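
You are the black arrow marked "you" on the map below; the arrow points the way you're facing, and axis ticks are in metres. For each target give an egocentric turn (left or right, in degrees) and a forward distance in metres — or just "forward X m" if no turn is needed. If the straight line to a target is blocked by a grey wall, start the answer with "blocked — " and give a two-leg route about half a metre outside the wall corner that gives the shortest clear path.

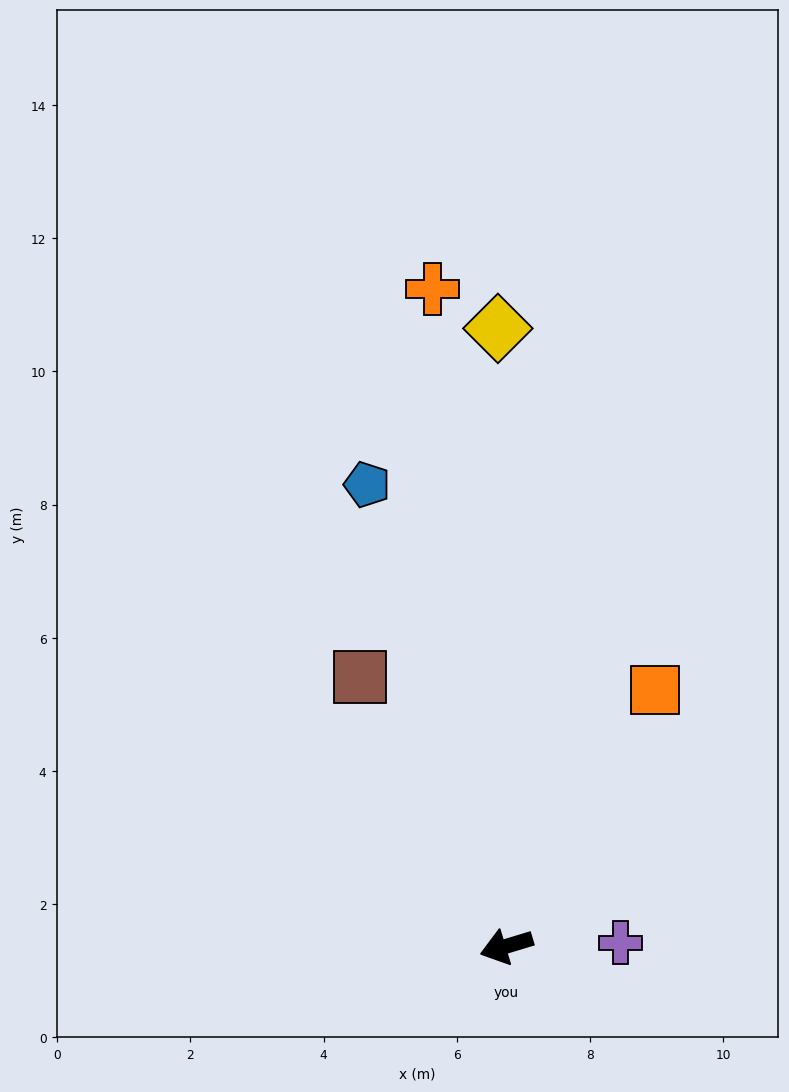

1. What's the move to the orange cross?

turn right 100°, forward 9.9 m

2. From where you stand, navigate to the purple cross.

turn left 165°, forward 1.7 m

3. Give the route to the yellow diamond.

turn right 106°, forward 9.3 m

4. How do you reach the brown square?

turn right 78°, forward 4.6 m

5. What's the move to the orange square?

turn right 137°, forward 4.4 m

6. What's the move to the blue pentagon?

turn right 90°, forward 7.2 m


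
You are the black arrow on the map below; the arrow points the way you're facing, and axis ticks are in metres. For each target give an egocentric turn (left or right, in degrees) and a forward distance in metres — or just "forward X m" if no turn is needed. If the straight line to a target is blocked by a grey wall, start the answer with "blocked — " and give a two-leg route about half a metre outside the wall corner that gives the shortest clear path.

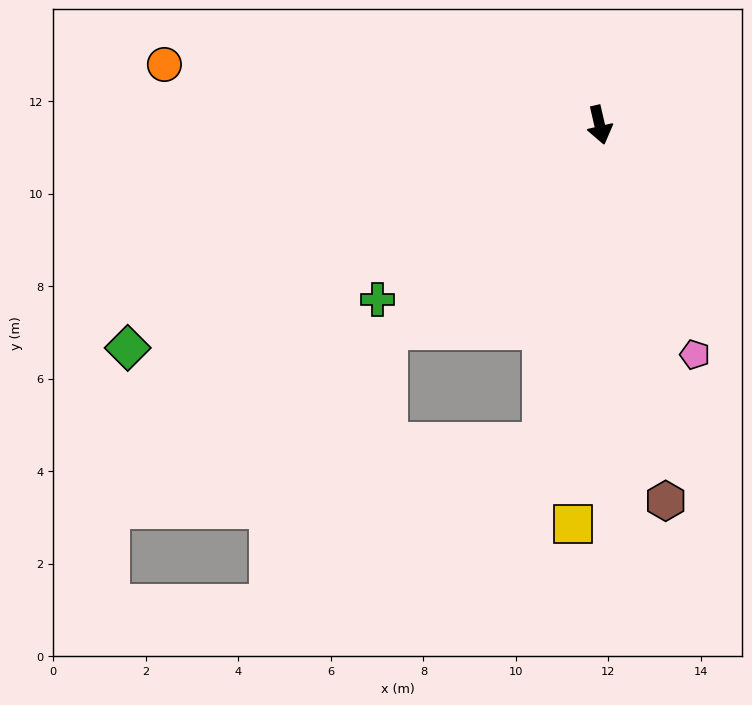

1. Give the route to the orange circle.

turn right 111°, forward 9.5 m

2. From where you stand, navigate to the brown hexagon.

turn right 3°, forward 8.3 m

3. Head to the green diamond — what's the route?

turn right 78°, forward 11.3 m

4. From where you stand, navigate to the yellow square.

turn right 17°, forward 8.7 m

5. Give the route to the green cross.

turn right 65°, forward 6.1 m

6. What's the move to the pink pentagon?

turn left 10°, forward 5.4 m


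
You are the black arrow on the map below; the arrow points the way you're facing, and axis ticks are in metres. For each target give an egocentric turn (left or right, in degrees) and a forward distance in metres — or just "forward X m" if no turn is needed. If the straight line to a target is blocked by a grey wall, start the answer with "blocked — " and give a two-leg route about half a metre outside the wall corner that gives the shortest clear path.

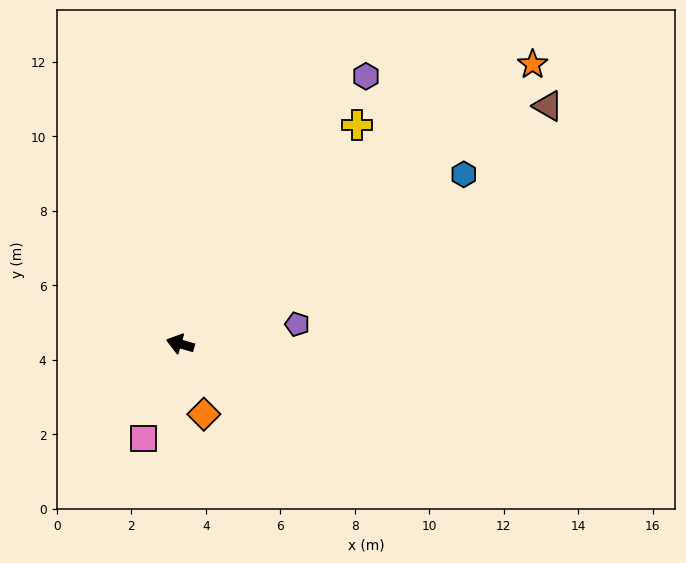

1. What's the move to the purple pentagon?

turn right 154°, forward 3.2 m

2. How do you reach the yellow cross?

turn right 113°, forward 7.6 m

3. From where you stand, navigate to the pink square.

turn left 85°, forward 2.7 m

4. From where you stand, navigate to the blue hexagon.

turn right 133°, forward 8.9 m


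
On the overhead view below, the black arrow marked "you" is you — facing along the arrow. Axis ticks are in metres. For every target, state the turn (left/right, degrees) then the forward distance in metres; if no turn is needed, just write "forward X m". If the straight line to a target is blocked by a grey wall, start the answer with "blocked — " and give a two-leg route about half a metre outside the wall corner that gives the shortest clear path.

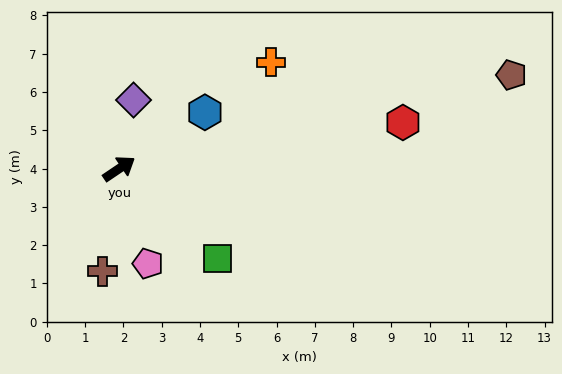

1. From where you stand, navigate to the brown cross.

turn right 133°, forward 2.7 m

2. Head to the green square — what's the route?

turn right 76°, forward 3.5 m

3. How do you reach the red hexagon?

turn right 25°, forward 7.5 m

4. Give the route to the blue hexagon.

forward 2.7 m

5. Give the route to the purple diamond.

turn left 44°, forward 1.8 m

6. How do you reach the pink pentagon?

turn right 107°, forward 2.6 m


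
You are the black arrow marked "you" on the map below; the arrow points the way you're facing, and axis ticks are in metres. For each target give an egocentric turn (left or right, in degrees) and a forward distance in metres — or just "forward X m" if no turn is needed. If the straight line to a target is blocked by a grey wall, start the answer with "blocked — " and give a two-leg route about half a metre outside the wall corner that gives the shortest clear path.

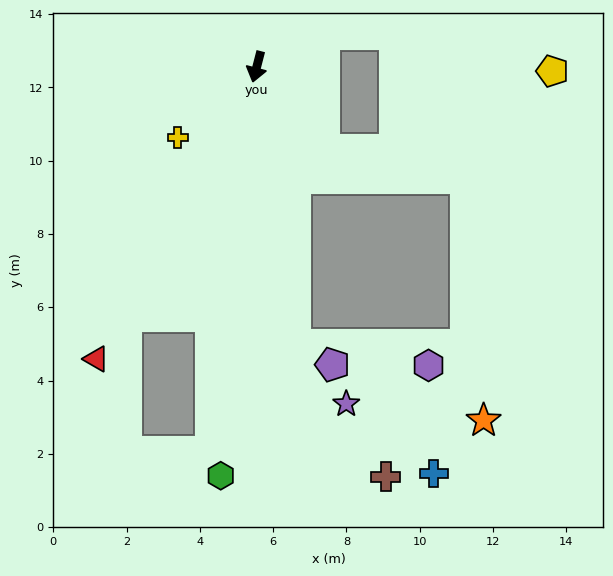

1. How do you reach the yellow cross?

turn right 34°, forward 2.9 m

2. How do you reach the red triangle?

turn right 14°, forward 9.1 m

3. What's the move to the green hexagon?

turn left 9°, forward 11.2 m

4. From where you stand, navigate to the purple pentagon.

blocked — turn left 22°, forward 7.6 m, then turn left 54°, forward 1.2 m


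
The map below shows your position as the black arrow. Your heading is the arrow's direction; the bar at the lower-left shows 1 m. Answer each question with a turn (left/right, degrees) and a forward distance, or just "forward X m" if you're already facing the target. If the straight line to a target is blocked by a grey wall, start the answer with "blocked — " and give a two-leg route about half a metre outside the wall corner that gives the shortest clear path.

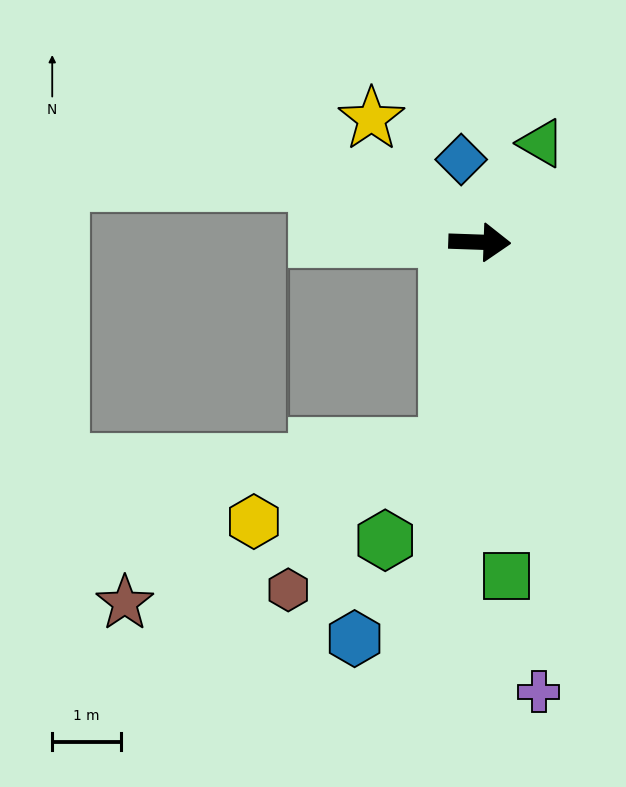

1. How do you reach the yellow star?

turn left 133°, forward 2.4 m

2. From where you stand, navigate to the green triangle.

turn left 60°, forward 1.7 m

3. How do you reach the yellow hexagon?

blocked — turn right 97°, forward 3.0 m, then turn right 60°, forward 3.0 m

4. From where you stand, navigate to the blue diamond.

turn left 105°, forward 1.2 m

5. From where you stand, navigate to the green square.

turn right 83°, forward 4.9 m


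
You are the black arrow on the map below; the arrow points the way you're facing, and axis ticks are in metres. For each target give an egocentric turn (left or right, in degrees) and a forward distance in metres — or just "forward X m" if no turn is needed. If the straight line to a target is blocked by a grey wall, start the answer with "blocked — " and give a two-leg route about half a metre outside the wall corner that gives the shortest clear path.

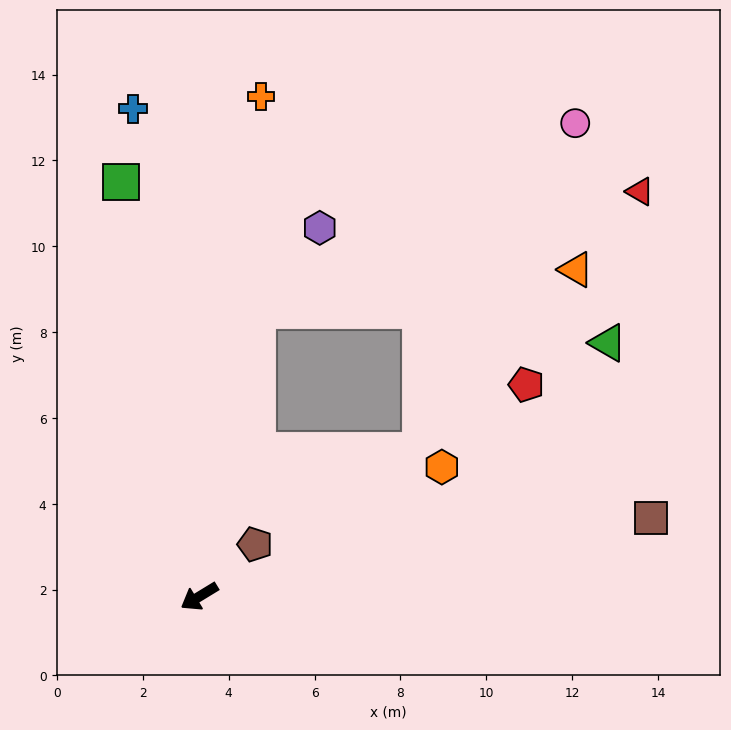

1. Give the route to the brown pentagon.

turn right 168°, forward 1.8 m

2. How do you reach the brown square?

turn left 158°, forward 10.7 m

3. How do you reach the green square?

turn right 111°, forward 9.8 m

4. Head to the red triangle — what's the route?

blocked — turn right 133°, forward 6.8 m, then turn right 61°, forward 9.3 m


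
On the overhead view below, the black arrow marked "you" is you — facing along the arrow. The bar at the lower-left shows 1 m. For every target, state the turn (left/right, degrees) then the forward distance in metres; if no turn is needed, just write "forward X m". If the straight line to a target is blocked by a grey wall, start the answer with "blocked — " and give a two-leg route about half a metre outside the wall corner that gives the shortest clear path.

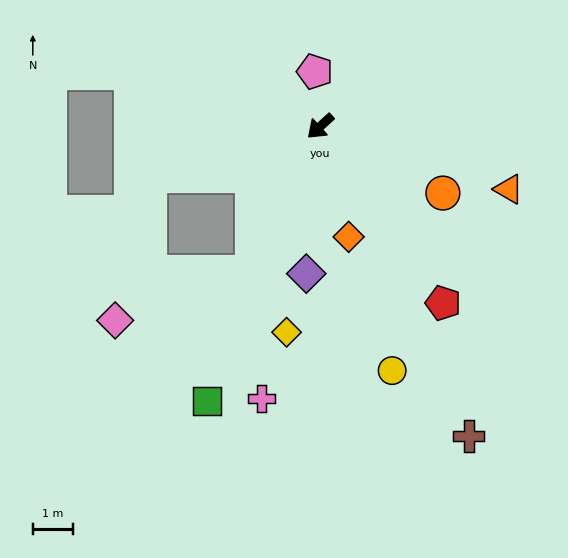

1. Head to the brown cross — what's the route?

turn left 73°, forward 8.6 m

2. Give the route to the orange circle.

turn left 109°, forward 3.5 m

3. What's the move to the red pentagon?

turn left 82°, forward 5.4 m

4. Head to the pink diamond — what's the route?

blocked — turn left 22°, forward 4.0 m, then turn right 45°, forward 3.6 m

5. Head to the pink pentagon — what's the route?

turn right 127°, forward 1.4 m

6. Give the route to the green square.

turn left 25°, forward 7.5 m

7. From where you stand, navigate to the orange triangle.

turn left 119°, forward 5.0 m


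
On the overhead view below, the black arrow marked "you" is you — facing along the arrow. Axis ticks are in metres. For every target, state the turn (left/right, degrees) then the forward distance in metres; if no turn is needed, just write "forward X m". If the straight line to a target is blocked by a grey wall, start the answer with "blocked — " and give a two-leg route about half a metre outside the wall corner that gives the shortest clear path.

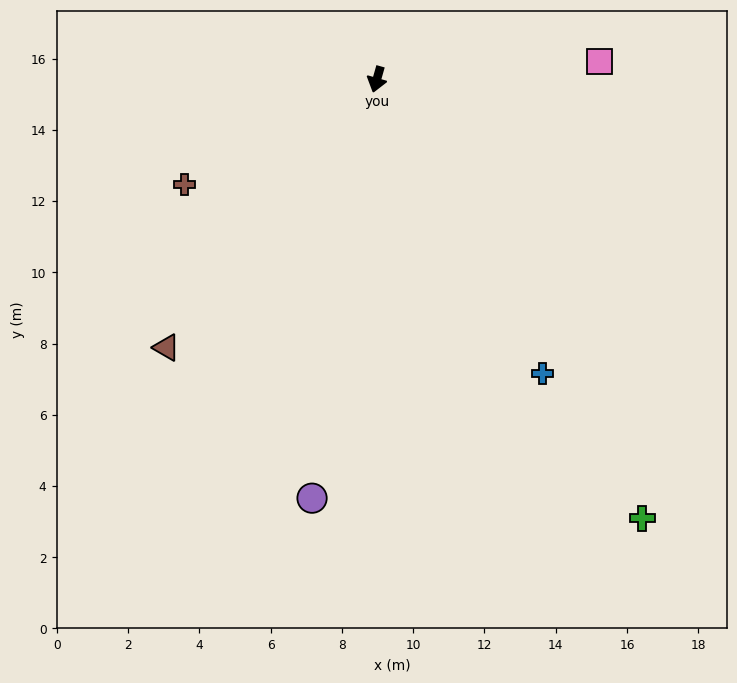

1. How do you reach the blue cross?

turn left 45°, forward 9.5 m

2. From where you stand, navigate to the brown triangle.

turn right 22°, forward 9.6 m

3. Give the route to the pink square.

turn left 111°, forward 6.3 m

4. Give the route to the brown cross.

turn right 45°, forward 6.2 m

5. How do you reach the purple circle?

turn left 7°, forward 11.9 m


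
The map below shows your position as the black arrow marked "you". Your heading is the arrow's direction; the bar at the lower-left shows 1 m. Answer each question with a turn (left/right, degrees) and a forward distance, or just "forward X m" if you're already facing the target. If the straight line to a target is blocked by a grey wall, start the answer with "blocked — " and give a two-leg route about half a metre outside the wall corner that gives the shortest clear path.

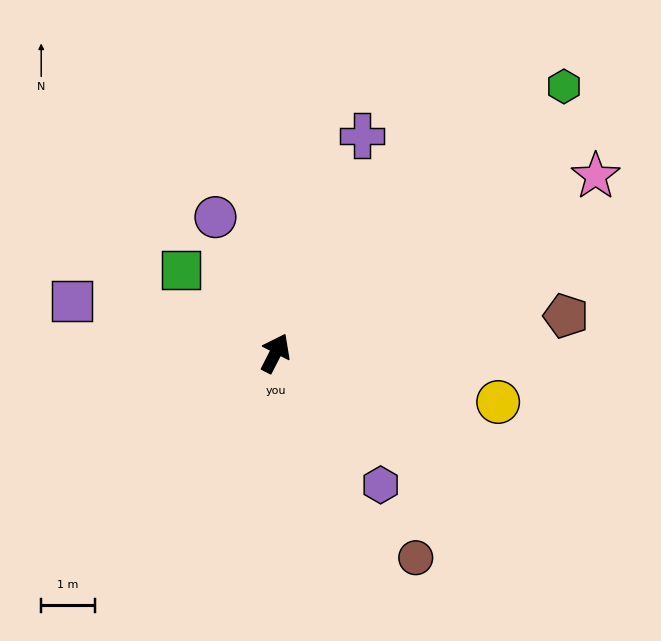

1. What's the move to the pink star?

turn right 34°, forward 6.8 m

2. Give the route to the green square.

turn left 76°, forward 2.3 m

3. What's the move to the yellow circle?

turn right 75°, forward 4.2 m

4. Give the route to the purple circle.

turn left 51°, forward 2.8 m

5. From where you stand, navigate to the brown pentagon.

turn right 56°, forward 5.4 m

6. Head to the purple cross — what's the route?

turn left 5°, forward 4.3 m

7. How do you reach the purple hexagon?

turn right 114°, forward 3.1 m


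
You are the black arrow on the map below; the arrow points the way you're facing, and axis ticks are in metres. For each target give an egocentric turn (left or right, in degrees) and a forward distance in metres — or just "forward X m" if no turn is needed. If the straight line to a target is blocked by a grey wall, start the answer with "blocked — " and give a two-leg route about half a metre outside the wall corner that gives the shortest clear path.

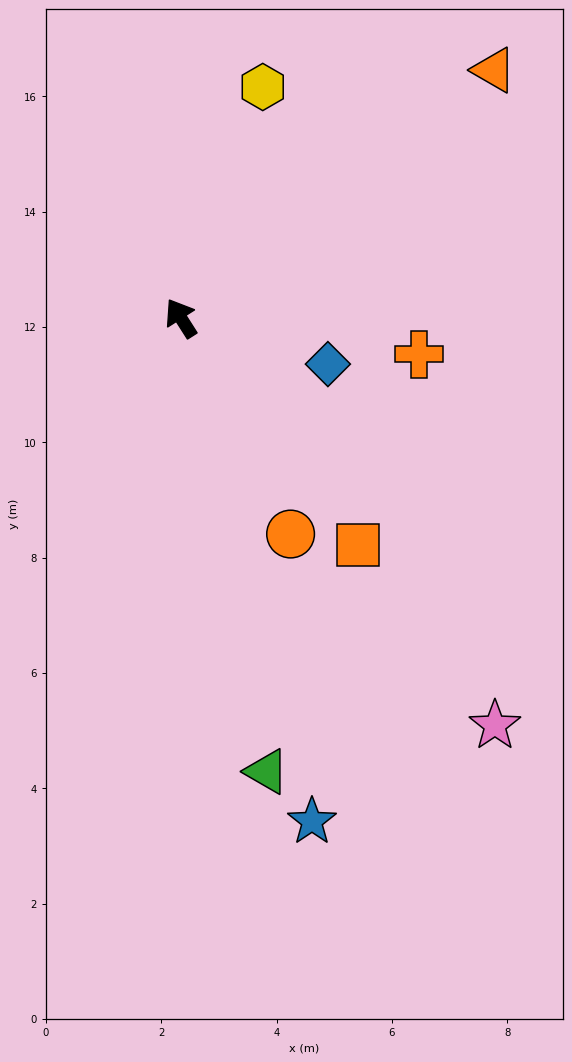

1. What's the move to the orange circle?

turn left 174°, forward 4.2 m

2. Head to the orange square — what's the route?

turn right 175°, forward 5.0 m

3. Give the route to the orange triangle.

turn right 84°, forward 6.9 m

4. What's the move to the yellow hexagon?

turn right 52°, forward 4.3 m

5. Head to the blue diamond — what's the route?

turn right 140°, forward 2.7 m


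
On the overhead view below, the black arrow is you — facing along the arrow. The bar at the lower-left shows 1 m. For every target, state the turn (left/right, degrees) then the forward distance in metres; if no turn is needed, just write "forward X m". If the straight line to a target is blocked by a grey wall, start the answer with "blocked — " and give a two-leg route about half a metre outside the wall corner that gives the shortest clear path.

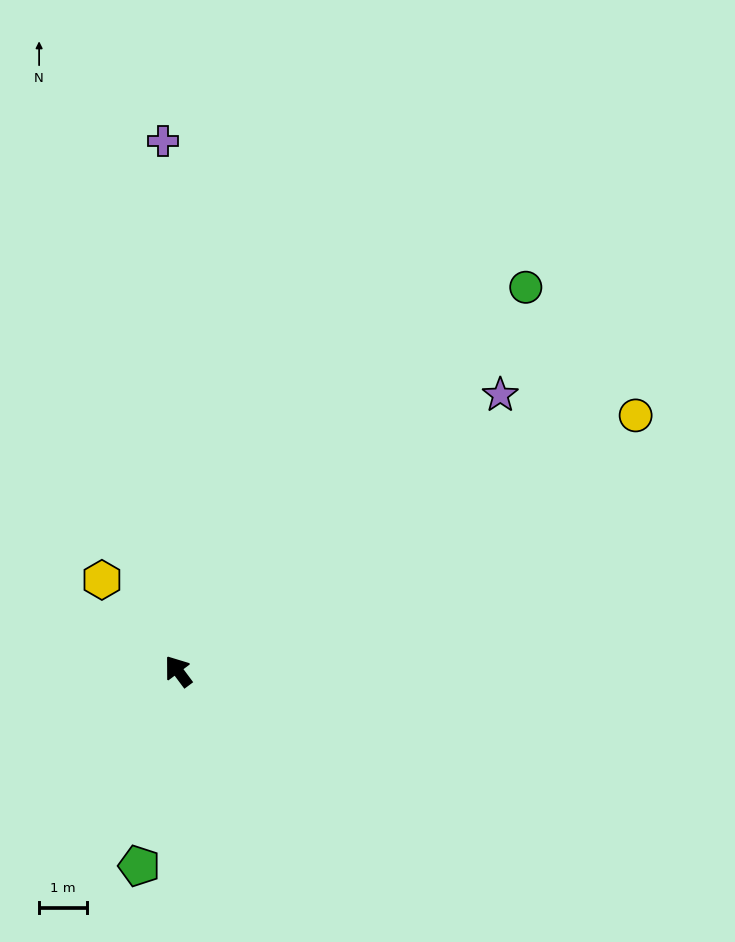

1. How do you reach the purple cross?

turn right 35°, forward 11.1 m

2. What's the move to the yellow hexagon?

turn left 3°, forward 2.5 m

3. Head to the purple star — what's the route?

turn right 86°, forward 8.9 m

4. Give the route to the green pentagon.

turn left 132°, forward 4.2 m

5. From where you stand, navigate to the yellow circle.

turn right 97°, forward 11.0 m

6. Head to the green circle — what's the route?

turn right 79°, forward 10.9 m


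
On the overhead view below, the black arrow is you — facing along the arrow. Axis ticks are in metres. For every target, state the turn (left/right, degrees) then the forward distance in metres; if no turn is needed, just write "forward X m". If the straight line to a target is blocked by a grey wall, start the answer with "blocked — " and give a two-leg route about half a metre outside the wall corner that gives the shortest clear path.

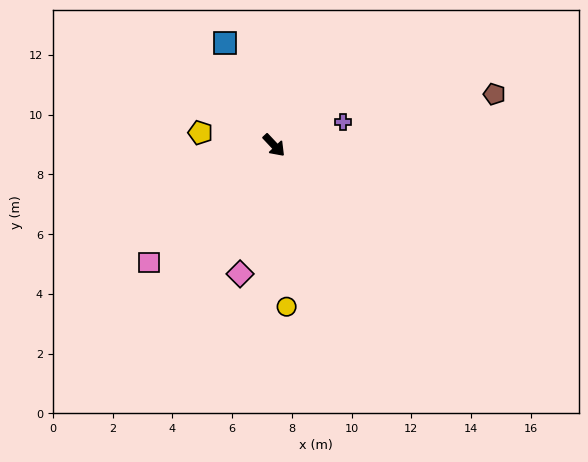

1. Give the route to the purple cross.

turn left 65°, forward 2.4 m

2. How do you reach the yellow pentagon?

turn right 143°, forward 2.5 m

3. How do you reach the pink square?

turn right 90°, forward 5.7 m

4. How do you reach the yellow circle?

turn right 39°, forward 5.4 m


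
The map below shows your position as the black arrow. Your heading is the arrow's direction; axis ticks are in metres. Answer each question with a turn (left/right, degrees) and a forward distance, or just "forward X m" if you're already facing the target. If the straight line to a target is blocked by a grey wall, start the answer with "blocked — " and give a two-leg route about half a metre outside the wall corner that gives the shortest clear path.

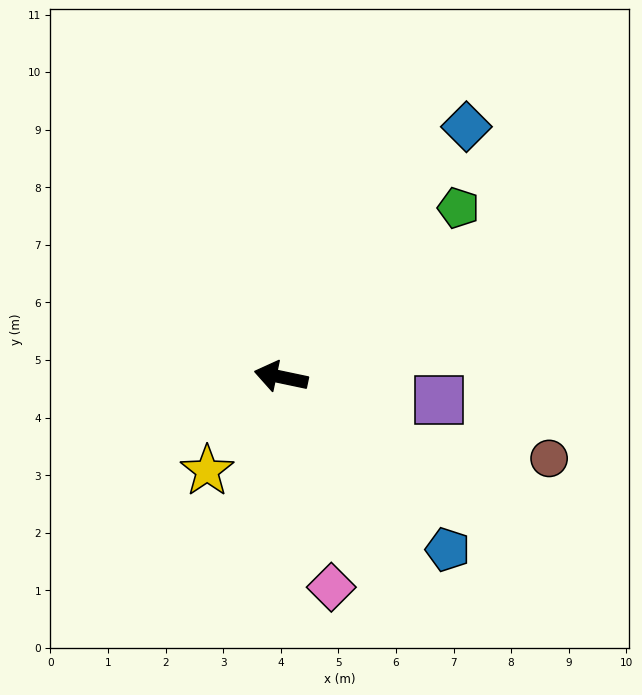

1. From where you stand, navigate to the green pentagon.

turn right 124°, forward 4.3 m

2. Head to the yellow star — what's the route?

turn left 64°, forward 2.1 m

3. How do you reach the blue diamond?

turn right 115°, forward 5.4 m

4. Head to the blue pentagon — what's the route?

turn left 146°, forward 4.2 m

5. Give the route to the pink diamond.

turn left 115°, forward 3.8 m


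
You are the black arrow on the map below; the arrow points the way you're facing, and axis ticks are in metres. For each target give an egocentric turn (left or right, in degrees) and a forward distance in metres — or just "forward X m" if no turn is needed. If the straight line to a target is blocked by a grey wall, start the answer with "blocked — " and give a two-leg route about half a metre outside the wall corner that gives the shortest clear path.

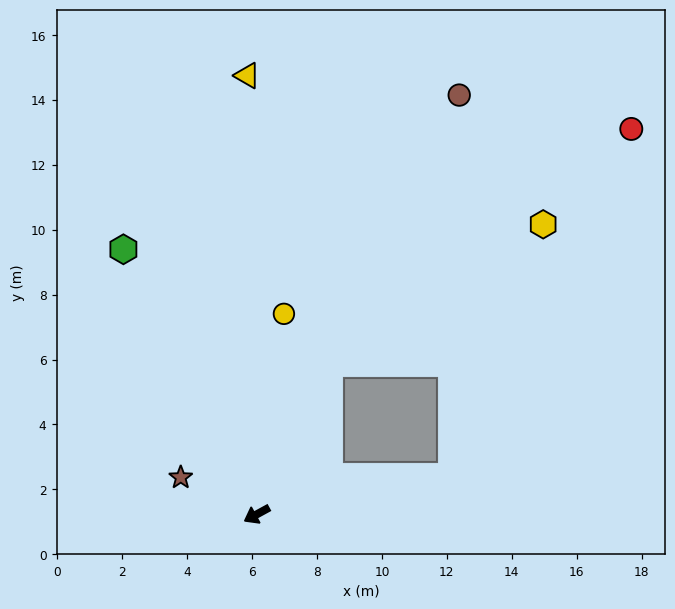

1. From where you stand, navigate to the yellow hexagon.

blocked — turn right 144°, forward 5.2 m, then turn right 32°, forward 7.9 m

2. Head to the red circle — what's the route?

blocked — turn right 144°, forward 5.2 m, then turn right 27°, forward 11.8 m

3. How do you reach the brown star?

turn right 54°, forward 2.6 m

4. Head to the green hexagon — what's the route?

turn right 92°, forward 9.1 m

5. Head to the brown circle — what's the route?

turn right 144°, forward 14.3 m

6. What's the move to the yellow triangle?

turn right 117°, forward 13.5 m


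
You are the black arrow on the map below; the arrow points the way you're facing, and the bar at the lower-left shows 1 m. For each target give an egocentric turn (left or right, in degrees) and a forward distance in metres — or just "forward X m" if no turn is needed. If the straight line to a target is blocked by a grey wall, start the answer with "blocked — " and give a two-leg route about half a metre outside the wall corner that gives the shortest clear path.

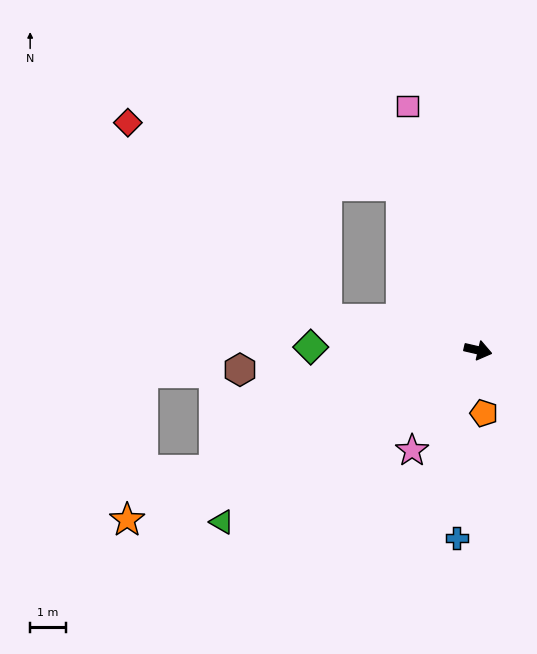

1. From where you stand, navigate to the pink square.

turn left 119°, forward 7.2 m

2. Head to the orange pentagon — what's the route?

turn right 72°, forward 1.8 m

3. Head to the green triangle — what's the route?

turn right 133°, forward 8.7 m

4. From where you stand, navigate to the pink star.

turn right 110°, forward 3.4 m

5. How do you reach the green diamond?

turn right 168°, forward 4.7 m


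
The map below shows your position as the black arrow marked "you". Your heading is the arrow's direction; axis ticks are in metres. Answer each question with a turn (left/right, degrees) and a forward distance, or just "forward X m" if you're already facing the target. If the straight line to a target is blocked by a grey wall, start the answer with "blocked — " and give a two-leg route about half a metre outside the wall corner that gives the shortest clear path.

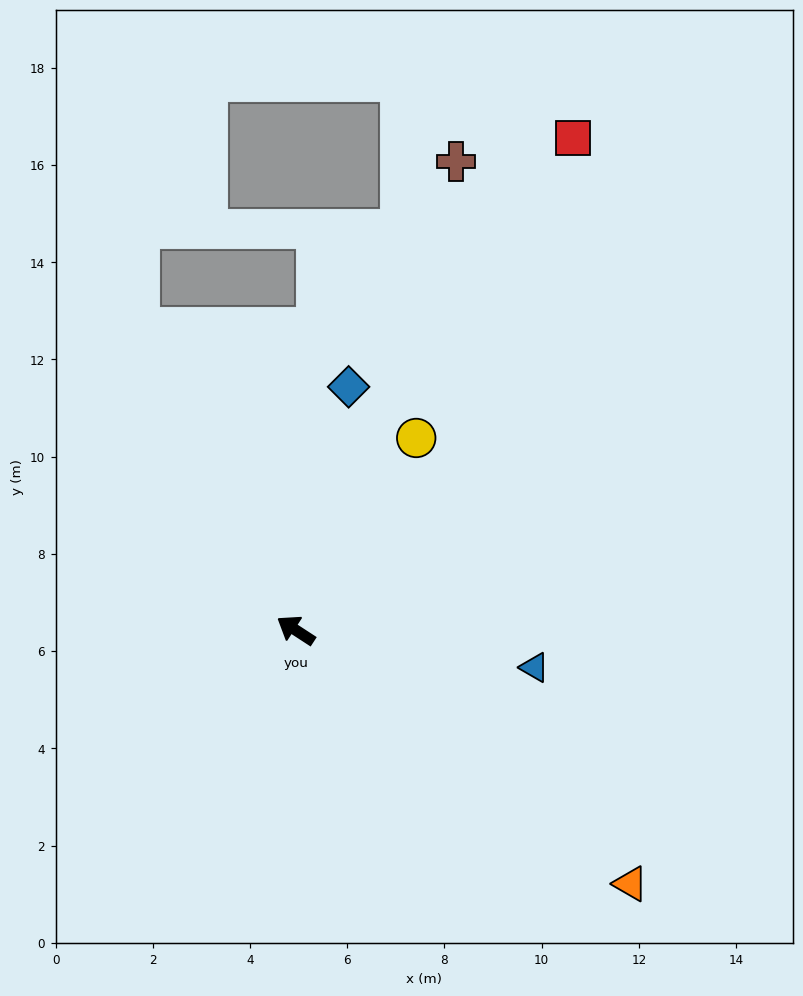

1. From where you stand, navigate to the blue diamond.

turn right 69°, forward 5.1 m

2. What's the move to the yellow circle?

turn right 89°, forward 4.7 m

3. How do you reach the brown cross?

turn right 76°, forward 10.2 m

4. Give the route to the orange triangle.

turn left 176°, forward 8.6 m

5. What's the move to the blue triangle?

turn right 156°, forward 5.0 m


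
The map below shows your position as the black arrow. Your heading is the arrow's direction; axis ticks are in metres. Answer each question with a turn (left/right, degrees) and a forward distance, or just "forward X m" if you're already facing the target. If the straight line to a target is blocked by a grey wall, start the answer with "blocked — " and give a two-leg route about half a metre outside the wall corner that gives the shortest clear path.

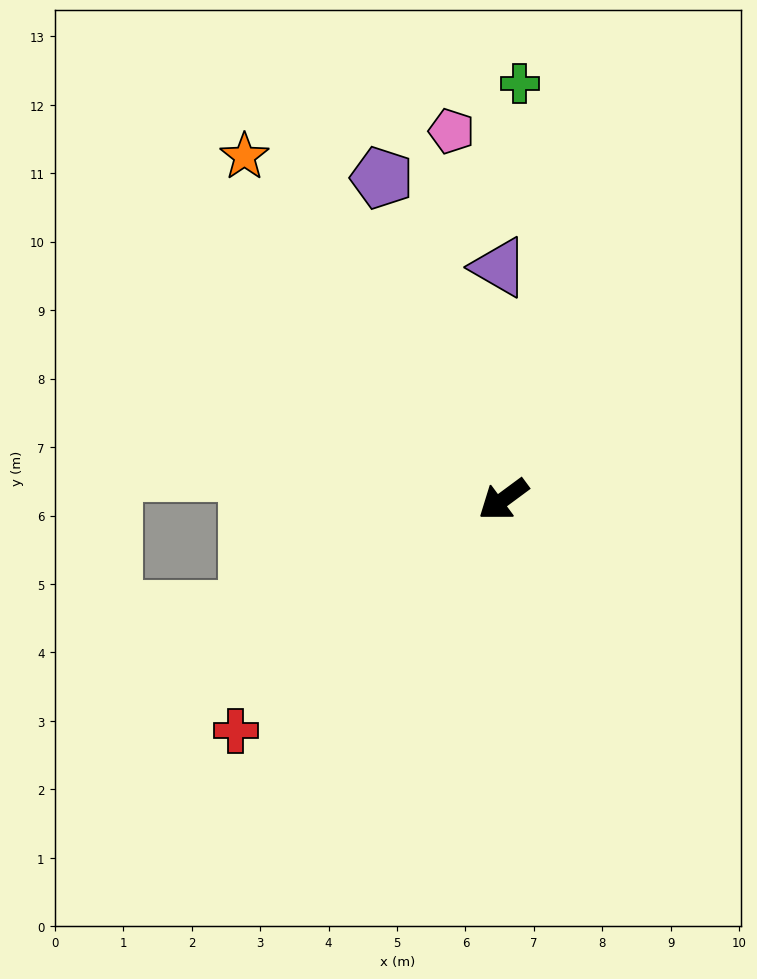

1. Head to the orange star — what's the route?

turn right 89°, forward 6.3 m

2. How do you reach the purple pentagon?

turn right 106°, forward 5.0 m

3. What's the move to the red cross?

turn left 4°, forward 5.2 m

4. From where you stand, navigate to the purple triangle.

turn right 125°, forward 3.4 m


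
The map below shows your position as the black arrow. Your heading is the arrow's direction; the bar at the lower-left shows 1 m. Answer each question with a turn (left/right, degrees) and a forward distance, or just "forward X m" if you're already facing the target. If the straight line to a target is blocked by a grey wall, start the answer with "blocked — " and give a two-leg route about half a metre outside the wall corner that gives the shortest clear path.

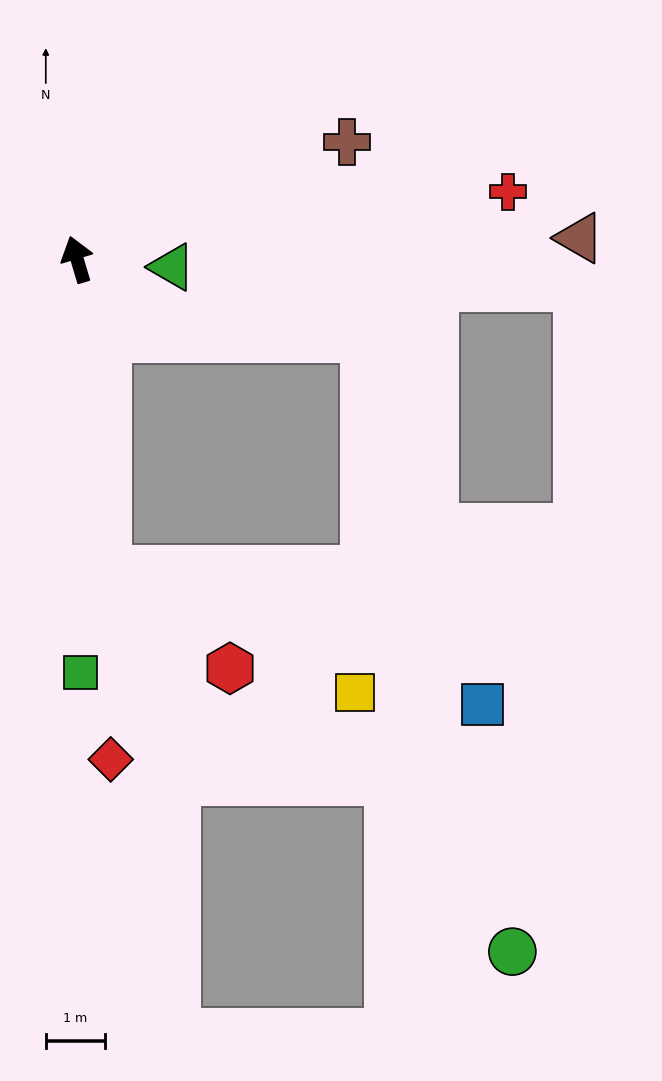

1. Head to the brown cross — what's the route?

turn right 83°, forward 5.0 m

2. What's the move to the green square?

turn left 164°, forward 6.9 m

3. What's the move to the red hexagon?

blocked — turn left 169°, forward 5.3 m, then turn left 46°, forward 2.7 m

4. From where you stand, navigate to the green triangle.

turn right 111°, forward 1.6 m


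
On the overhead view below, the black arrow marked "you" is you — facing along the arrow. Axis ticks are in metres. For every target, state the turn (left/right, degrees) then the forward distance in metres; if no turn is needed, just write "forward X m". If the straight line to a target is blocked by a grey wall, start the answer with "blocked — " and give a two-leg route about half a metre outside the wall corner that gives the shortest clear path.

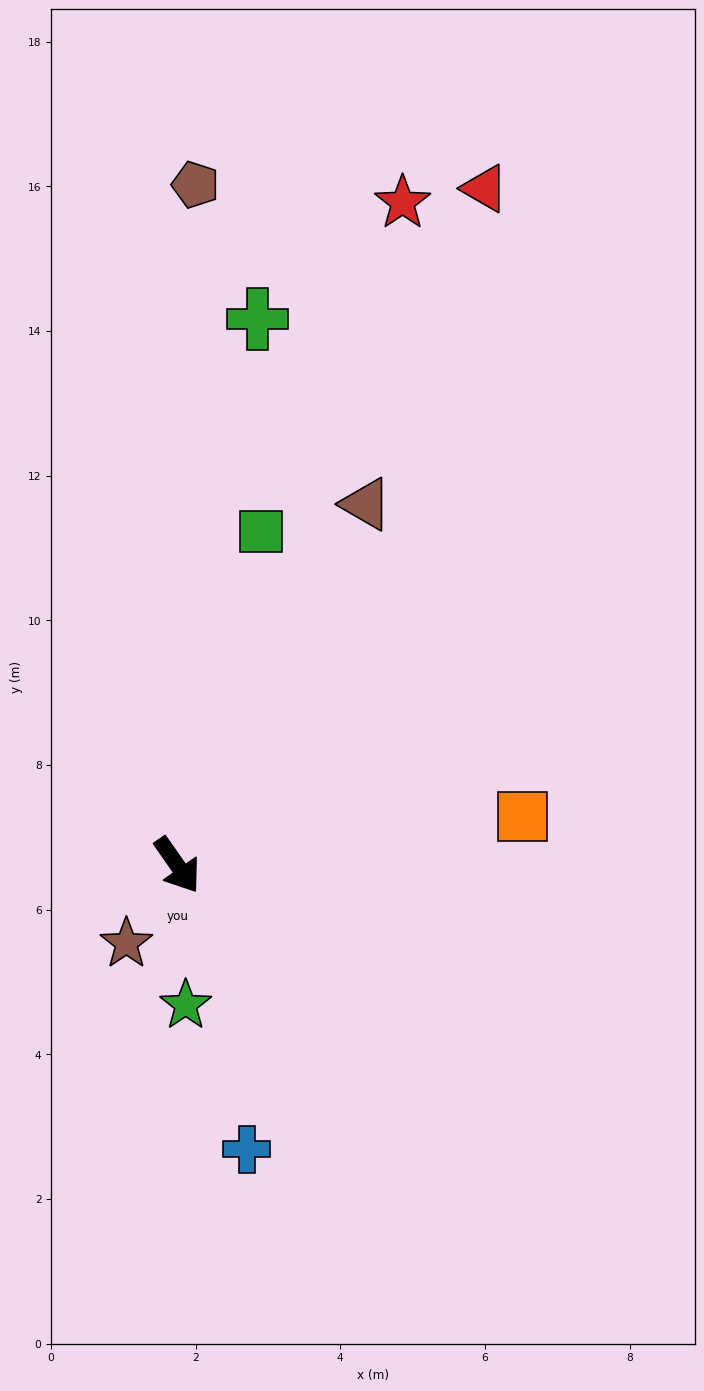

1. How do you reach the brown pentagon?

turn left 144°, forward 9.4 m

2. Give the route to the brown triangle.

turn left 117°, forward 5.6 m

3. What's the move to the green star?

turn right 32°, forward 1.9 m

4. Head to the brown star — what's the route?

turn right 68°, forward 1.3 m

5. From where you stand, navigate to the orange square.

turn left 63°, forward 4.8 m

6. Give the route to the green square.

turn left 131°, forward 4.8 m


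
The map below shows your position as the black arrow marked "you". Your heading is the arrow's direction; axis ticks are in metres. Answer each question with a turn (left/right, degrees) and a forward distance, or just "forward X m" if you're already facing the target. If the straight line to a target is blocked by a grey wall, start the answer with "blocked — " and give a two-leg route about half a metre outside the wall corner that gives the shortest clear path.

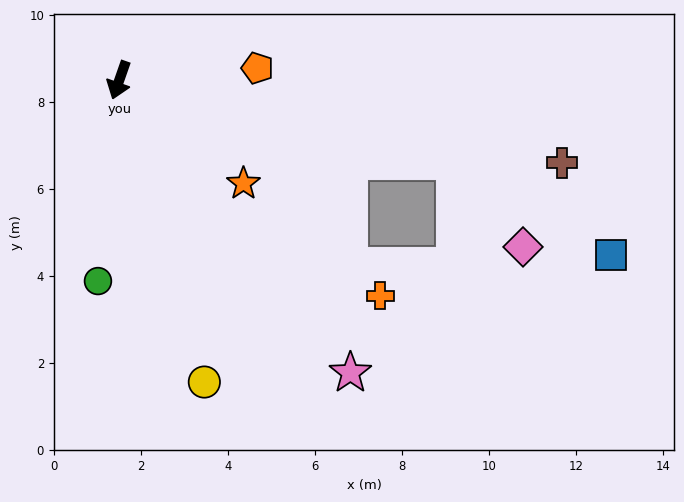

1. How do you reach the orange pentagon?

turn left 114°, forward 3.2 m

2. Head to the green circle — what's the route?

turn left 13°, forward 4.6 m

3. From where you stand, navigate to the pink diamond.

blocked — turn left 96°, forward 7.9 m, then turn right 38°, forward 2.5 m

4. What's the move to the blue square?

blocked — turn left 96°, forward 7.9 m, then turn right 18°, forward 4.2 m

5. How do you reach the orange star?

turn left 70°, forward 3.7 m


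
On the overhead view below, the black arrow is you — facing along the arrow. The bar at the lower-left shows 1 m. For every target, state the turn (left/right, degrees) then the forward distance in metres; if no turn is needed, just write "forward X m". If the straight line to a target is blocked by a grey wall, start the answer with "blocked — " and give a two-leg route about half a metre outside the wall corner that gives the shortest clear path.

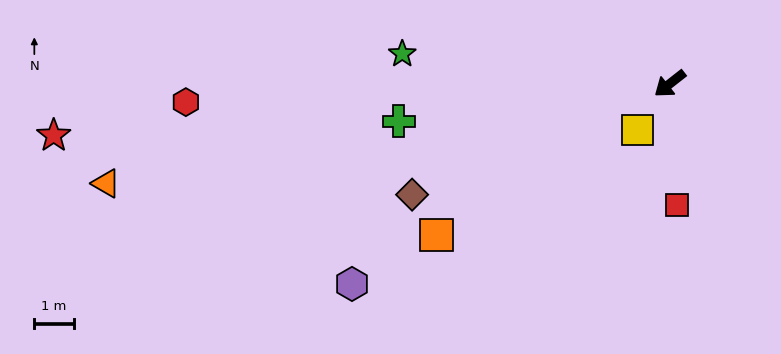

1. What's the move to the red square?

turn left 55°, forward 3.1 m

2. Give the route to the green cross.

turn right 30°, forward 6.9 m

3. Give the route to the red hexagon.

turn right 36°, forward 12.2 m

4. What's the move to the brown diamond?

turn right 15°, forward 7.1 m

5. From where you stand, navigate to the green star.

turn right 44°, forward 6.8 m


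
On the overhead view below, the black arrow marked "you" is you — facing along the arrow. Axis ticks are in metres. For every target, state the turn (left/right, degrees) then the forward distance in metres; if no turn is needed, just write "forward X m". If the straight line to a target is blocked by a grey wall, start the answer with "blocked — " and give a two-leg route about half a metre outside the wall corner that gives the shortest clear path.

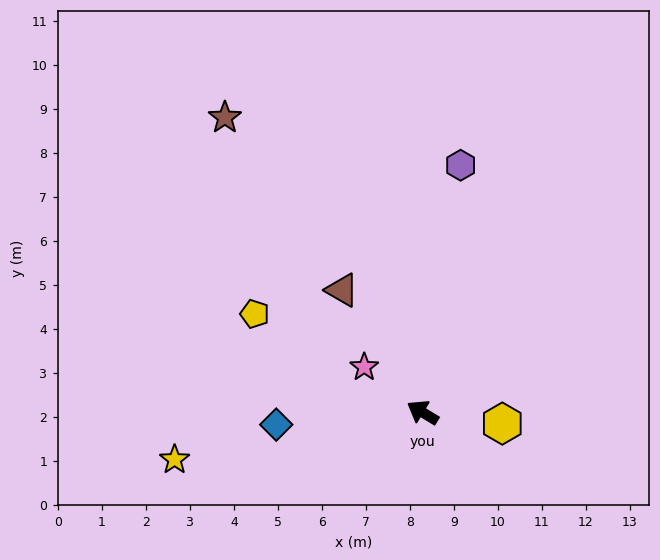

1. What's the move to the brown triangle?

turn right 25°, forward 3.3 m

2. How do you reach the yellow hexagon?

turn right 157°, forward 1.8 m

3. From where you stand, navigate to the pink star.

turn right 7°, forward 1.7 m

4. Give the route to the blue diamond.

turn left 36°, forward 3.3 m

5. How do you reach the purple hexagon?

turn right 68°, forward 5.7 m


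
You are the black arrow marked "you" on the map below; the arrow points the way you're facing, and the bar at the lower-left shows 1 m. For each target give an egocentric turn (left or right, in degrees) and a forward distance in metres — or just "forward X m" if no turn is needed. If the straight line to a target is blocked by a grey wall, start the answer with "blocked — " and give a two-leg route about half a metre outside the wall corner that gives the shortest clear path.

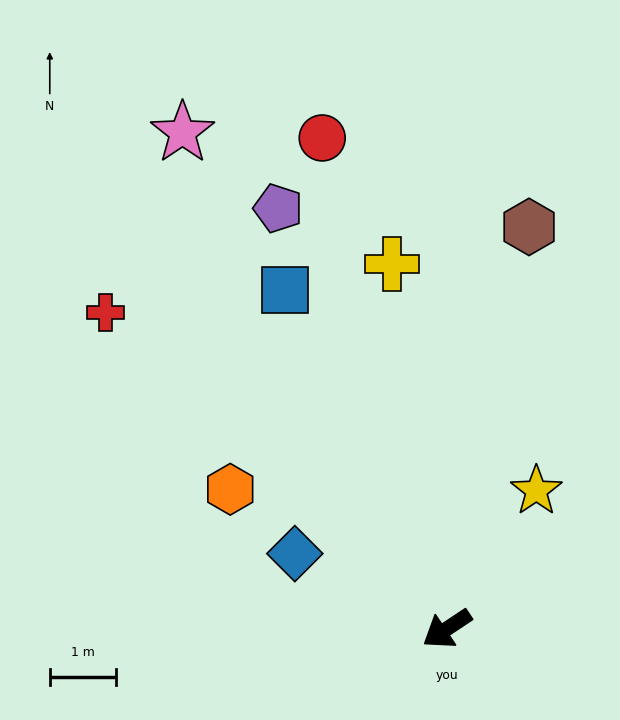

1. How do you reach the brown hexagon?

turn right 135°, forward 6.2 m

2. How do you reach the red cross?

turn right 77°, forward 7.0 m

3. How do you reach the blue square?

turn right 98°, forward 5.6 m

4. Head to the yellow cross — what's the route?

turn right 115°, forward 5.5 m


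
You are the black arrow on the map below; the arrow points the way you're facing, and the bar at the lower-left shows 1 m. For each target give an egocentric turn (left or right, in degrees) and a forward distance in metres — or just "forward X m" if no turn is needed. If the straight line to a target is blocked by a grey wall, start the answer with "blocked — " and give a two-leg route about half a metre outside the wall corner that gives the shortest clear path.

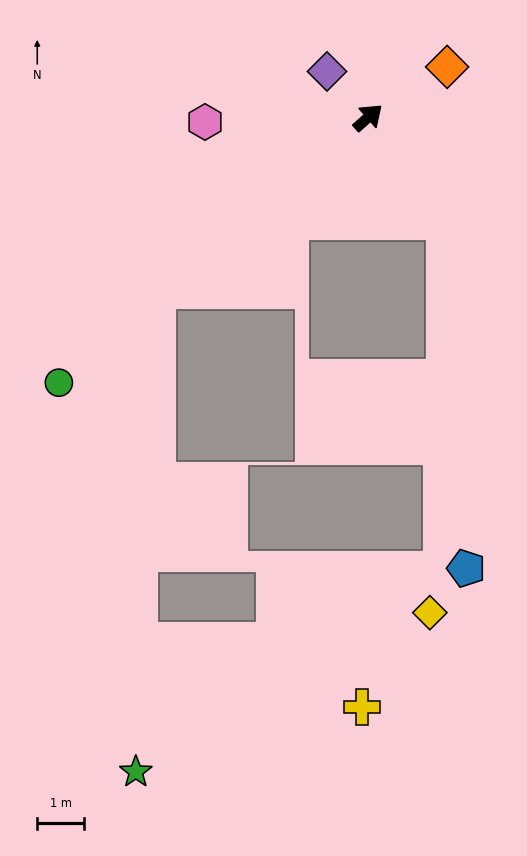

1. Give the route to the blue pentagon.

blocked — turn right 94°, forward 2.8 m, then turn right 34°, forward 7.5 m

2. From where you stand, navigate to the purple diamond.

turn left 90°, forward 1.3 m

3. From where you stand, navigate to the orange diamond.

turn right 9°, forward 2.0 m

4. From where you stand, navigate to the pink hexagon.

turn left 140°, forward 3.5 m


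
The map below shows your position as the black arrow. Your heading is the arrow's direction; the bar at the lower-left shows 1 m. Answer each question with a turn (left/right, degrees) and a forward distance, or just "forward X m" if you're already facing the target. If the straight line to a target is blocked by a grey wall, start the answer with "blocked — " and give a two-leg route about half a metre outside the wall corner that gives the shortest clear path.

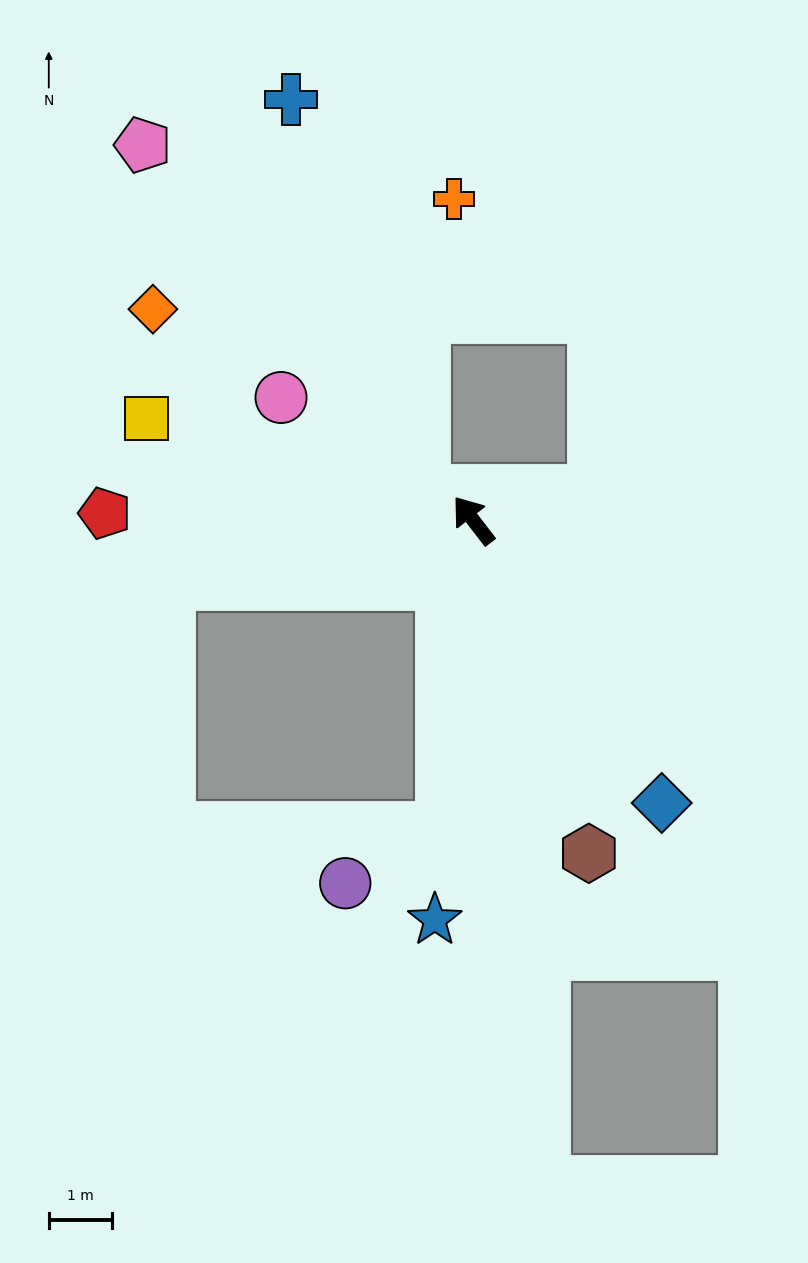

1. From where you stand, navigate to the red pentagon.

turn left 51°, forward 5.9 m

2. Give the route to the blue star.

turn left 137°, forward 6.4 m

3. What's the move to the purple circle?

blocked — turn left 137°, forward 4.9 m, then turn right 55°, forward 1.8 m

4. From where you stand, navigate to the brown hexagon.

turn left 162°, forward 5.6 m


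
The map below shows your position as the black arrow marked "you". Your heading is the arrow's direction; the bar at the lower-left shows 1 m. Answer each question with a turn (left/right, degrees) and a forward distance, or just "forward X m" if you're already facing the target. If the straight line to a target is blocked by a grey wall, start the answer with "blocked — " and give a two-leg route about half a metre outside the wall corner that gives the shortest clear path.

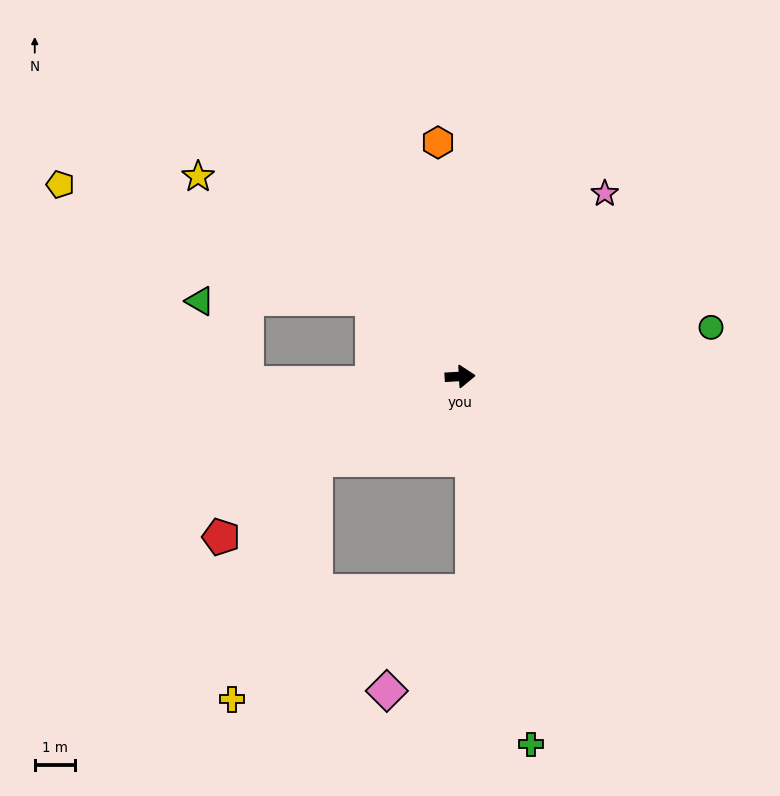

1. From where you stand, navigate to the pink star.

turn left 48°, forward 5.8 m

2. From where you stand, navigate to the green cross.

turn right 82°, forward 9.4 m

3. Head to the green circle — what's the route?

turn left 8°, forward 6.4 m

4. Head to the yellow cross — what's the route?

blocked — turn right 153°, forward 4.2 m, then turn left 40°, forward 6.3 m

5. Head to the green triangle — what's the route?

blocked — turn left 136°, forward 2.9 m, then turn left 41°, forward 4.3 m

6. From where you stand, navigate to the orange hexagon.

turn left 92°, forward 5.9 m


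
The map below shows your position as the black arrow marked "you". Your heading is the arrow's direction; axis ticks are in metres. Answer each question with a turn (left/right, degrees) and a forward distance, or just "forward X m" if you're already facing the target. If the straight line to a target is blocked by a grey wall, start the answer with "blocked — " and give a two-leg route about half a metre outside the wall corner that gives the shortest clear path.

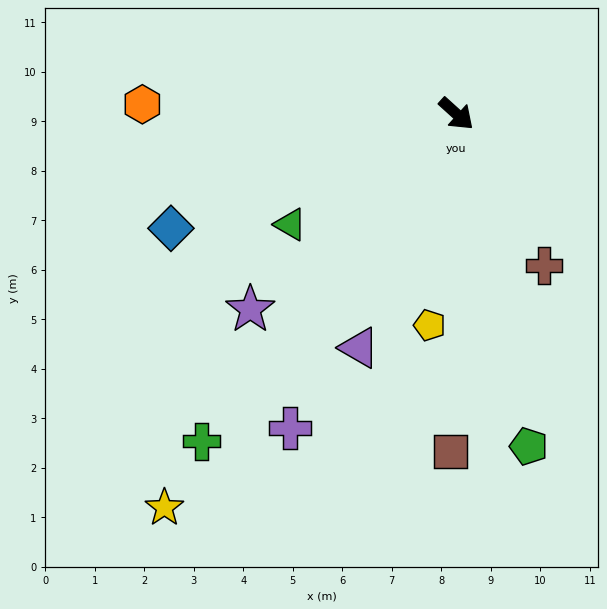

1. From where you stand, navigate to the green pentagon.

turn right 36°, forward 6.9 m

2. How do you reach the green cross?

turn right 86°, forward 8.4 m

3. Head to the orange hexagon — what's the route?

turn right 140°, forward 6.3 m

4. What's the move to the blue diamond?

turn right 116°, forward 6.2 m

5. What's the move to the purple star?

turn right 94°, forward 5.7 m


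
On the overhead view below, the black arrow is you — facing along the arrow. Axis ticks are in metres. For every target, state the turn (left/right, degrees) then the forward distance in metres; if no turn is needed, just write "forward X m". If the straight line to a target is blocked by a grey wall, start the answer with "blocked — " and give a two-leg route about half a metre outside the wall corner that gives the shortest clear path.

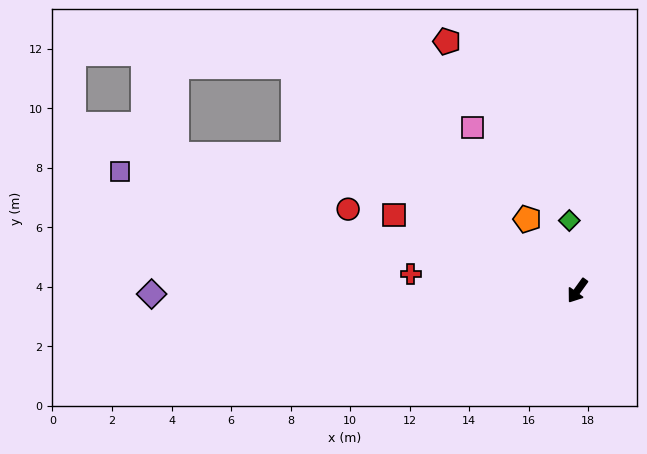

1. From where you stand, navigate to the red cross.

turn right 60°, forward 5.6 m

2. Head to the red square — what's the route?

turn right 77°, forward 6.7 m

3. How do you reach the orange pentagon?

turn right 109°, forward 2.9 m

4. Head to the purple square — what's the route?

turn right 69°, forward 15.9 m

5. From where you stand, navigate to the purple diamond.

turn right 54°, forward 14.3 m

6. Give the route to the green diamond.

turn right 138°, forward 2.4 m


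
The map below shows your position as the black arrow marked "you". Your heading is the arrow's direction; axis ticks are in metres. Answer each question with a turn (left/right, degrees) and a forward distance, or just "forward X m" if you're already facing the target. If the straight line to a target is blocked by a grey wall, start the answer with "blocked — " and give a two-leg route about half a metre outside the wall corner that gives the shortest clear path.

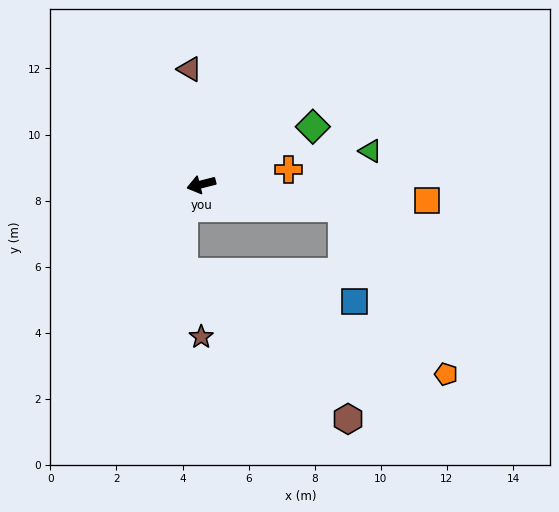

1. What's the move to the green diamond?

turn right 167°, forward 3.8 m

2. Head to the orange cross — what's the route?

turn left 176°, forward 2.7 m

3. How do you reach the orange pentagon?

blocked — turn left 156°, forward 4.3 m, then turn right 48°, forward 5.9 m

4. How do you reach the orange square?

turn left 162°, forward 6.8 m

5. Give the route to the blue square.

blocked — turn left 156°, forward 4.3 m, then turn right 73°, forward 2.8 m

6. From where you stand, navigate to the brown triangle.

turn right 99°, forward 3.5 m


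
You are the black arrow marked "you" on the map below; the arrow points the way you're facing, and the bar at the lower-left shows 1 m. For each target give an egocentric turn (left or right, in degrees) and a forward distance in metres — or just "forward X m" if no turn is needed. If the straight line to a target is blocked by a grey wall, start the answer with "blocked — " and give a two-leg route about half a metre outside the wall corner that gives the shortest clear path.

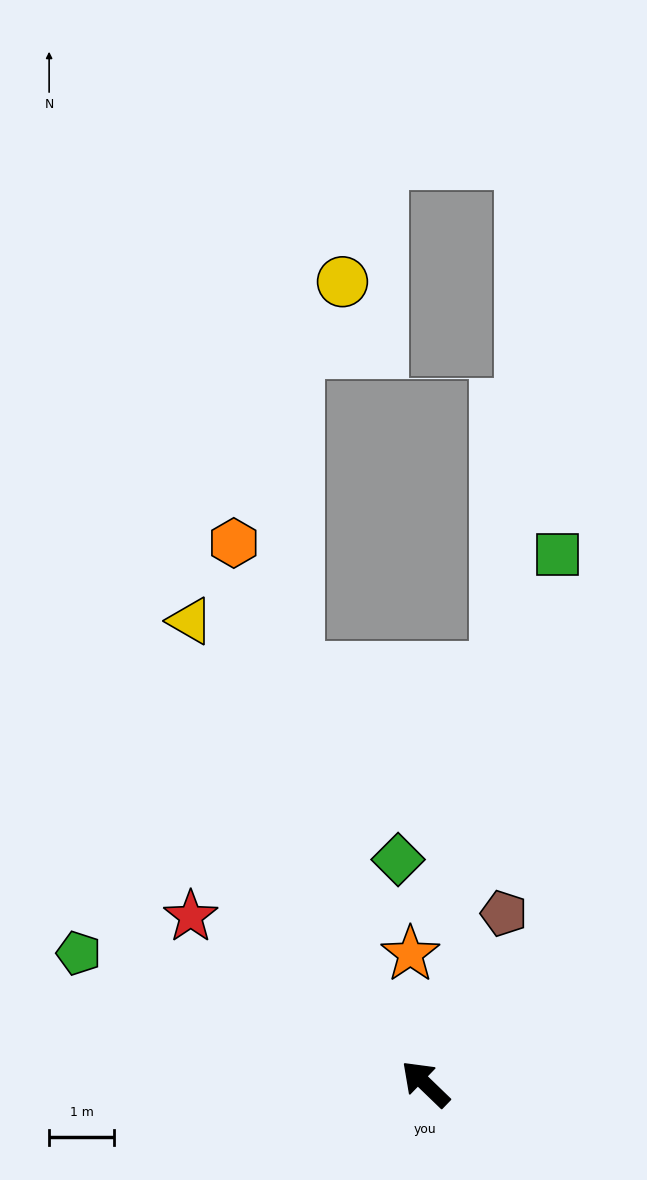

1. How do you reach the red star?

turn left 8°, forward 4.4 m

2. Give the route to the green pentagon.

turn left 23°, forward 5.7 m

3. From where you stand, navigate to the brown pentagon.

turn right 71°, forward 2.9 m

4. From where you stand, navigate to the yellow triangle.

turn right 19°, forward 8.0 m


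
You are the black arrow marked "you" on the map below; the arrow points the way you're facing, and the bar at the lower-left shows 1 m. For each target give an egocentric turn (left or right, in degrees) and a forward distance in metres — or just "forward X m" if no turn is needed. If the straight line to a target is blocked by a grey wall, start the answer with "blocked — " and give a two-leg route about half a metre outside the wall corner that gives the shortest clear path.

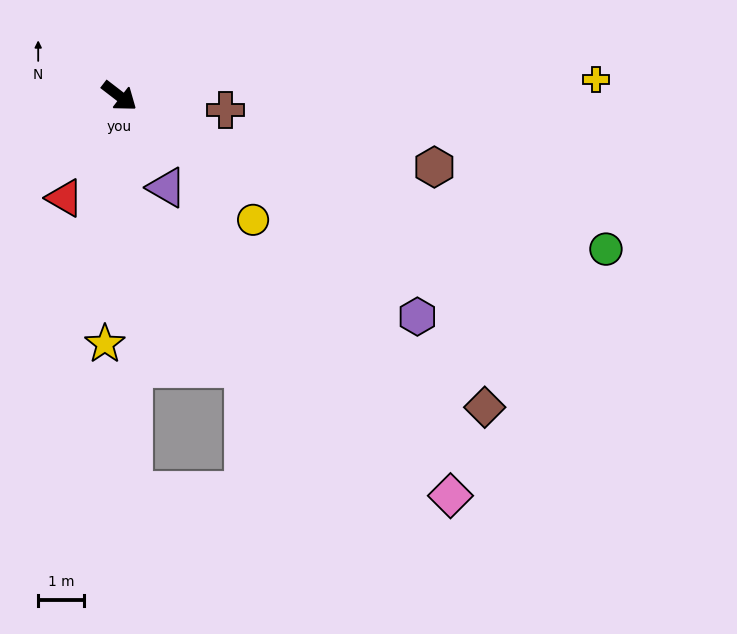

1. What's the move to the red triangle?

turn right 81°, forward 2.6 m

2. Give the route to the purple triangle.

turn right 25°, forward 2.3 m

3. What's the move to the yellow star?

turn right 56°, forward 5.5 m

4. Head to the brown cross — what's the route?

turn left 30°, forward 2.4 m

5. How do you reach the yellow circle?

turn right 5°, forward 4.0 m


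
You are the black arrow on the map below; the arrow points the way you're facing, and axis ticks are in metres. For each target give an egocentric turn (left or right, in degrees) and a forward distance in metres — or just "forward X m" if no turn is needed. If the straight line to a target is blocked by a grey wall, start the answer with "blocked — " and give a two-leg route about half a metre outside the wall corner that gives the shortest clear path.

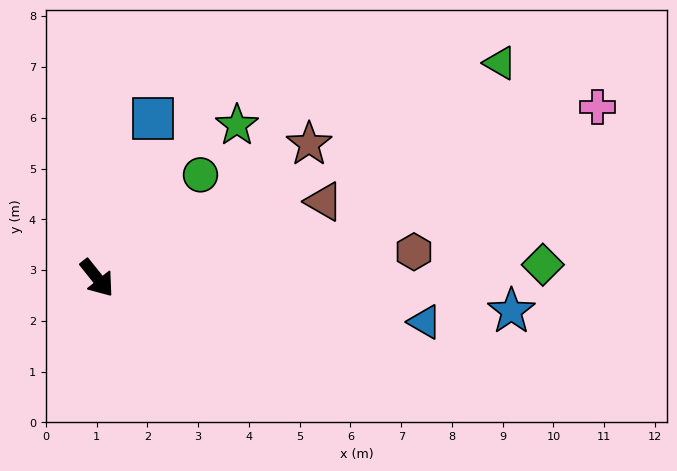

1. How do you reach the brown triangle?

turn left 70°, forward 4.7 m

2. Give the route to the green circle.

turn left 96°, forward 2.9 m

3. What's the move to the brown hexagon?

turn left 56°, forward 6.3 m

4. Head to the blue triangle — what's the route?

turn left 44°, forward 6.5 m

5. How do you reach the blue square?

turn left 122°, forward 3.3 m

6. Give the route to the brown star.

turn left 84°, forward 4.9 m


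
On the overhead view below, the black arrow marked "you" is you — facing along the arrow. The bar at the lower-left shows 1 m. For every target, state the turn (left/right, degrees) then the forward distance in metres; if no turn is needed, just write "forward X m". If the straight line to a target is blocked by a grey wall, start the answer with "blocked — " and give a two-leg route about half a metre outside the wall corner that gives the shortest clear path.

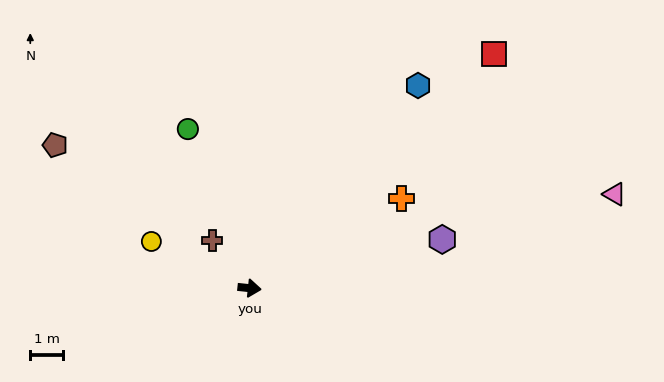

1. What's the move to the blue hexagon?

turn left 56°, forward 8.1 m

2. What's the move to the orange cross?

turn left 37°, forward 5.4 m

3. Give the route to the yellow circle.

turn left 161°, forward 3.3 m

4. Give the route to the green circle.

turn left 117°, forward 5.3 m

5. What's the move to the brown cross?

turn left 134°, forward 1.9 m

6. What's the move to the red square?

turn left 50°, forward 10.4 m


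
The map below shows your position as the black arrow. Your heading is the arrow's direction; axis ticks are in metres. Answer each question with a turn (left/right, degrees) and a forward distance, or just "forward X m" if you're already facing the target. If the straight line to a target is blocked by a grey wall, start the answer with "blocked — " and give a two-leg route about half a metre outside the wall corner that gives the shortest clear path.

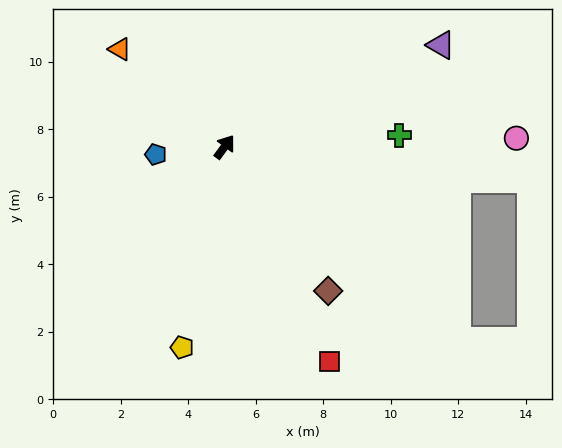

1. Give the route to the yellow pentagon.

turn right 156°, forward 6.1 m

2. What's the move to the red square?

turn right 118°, forward 7.1 m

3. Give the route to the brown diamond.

turn right 108°, forward 5.3 m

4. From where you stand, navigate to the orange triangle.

turn left 83°, forward 4.2 m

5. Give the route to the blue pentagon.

turn left 133°, forward 2.1 m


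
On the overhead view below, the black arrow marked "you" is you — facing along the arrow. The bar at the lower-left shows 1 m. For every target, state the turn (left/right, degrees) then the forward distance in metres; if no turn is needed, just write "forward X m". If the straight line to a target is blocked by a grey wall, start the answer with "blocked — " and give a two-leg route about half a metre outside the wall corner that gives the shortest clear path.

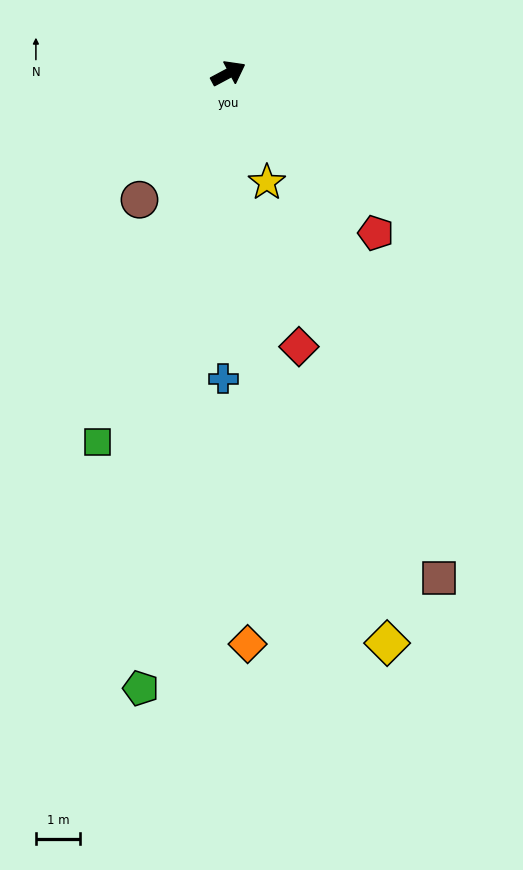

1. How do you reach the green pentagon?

turn right 126°, forward 14.0 m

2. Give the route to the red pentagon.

turn right 75°, forward 4.9 m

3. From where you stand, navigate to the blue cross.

turn right 119°, forward 6.9 m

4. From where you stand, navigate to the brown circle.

turn right 153°, forward 3.5 m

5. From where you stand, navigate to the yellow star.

turn right 99°, forward 2.6 m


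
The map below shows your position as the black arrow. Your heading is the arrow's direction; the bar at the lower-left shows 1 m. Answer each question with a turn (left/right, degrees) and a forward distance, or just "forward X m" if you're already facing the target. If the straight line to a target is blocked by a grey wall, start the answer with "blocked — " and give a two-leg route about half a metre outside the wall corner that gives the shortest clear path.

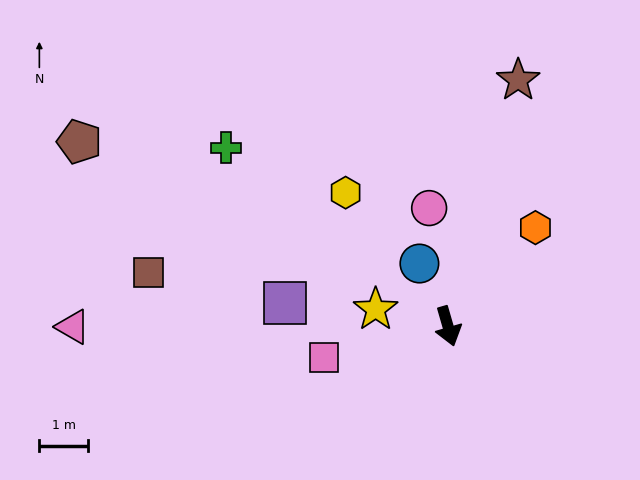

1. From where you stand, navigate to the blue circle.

turn right 172°, forward 1.4 m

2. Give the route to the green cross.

turn right 145°, forward 5.8 m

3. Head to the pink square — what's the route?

turn right 92°, forward 2.6 m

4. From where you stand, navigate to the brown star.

turn left 148°, forward 5.2 m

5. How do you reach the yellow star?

turn right 119°, forward 1.5 m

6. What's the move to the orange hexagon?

turn left 122°, forward 2.7 m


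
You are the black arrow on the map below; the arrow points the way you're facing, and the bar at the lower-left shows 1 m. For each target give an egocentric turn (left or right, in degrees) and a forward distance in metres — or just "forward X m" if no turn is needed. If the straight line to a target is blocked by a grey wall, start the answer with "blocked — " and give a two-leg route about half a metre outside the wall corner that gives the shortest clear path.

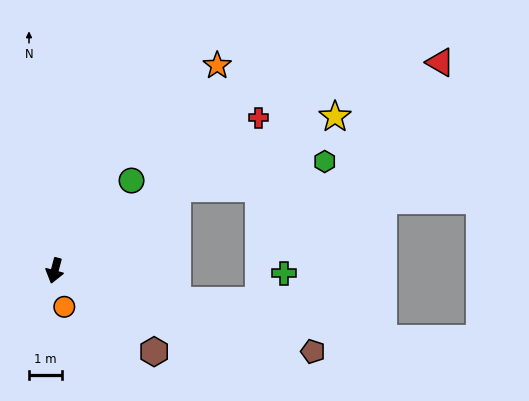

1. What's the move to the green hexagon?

blocked — turn left 139°, forward 4.5 m, then turn right 24°, forward 4.6 m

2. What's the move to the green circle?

turn left 155°, forward 3.6 m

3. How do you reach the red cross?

turn left 142°, forward 7.8 m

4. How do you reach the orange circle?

turn left 30°, forward 1.1 m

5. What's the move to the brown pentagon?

turn left 88°, forward 8.3 m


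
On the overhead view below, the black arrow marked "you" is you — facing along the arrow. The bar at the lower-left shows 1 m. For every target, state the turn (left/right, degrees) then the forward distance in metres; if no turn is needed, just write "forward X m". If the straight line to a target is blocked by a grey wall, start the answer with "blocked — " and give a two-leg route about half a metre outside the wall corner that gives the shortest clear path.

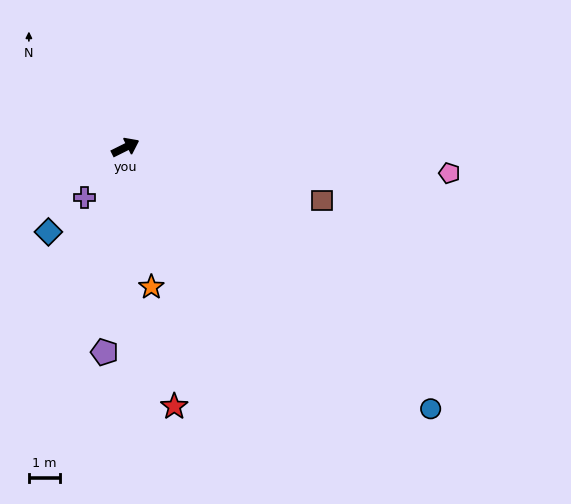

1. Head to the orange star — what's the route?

turn right 106°, forward 4.6 m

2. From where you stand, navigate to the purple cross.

turn right 156°, forward 2.1 m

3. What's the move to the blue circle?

turn right 67°, forward 12.9 m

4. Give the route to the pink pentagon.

turn right 31°, forward 10.4 m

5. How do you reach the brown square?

turn right 42°, forward 6.6 m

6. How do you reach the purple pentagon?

turn right 122°, forward 6.6 m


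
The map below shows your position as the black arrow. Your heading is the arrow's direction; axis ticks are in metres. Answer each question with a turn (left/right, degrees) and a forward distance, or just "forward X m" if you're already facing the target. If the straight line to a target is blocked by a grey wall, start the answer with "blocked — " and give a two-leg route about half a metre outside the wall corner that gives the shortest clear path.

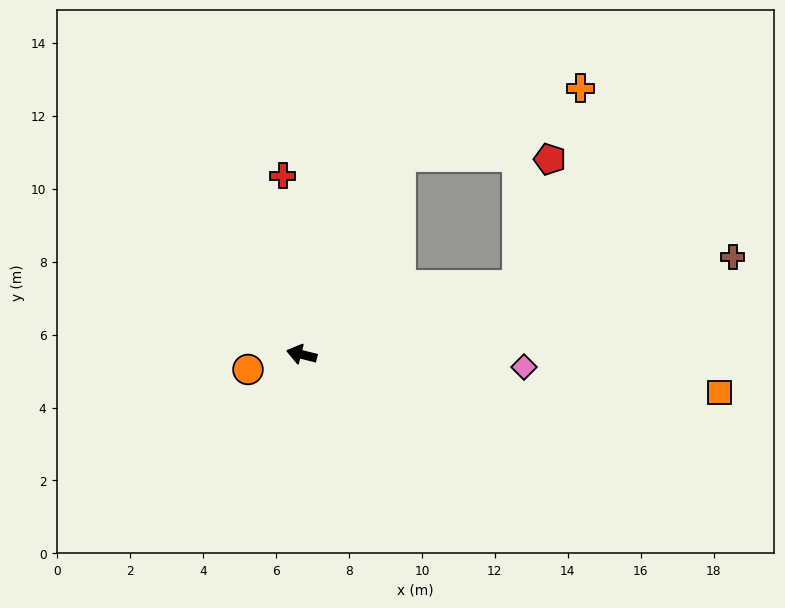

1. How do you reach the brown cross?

turn right 153°, forward 12.1 m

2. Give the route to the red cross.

turn right 70°, forward 4.9 m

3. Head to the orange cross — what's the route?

blocked — turn right 102°, forward 6.1 m, then turn right 43°, forward 5.3 m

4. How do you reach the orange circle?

turn left 30°, forward 1.5 m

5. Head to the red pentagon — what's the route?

blocked — turn right 148°, forward 6.2 m, then turn left 58°, forward 3.6 m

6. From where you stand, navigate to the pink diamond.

turn right 169°, forward 6.1 m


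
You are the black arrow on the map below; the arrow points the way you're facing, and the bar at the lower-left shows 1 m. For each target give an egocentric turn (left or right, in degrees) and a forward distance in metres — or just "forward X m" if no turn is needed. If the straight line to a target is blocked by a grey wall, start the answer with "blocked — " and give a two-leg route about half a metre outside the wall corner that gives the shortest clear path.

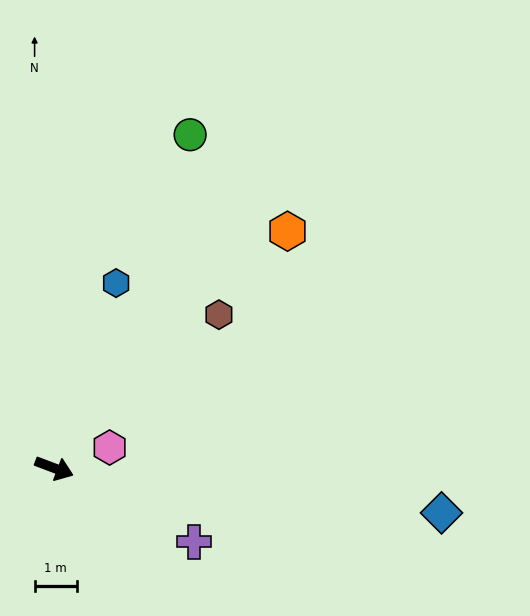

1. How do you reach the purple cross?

turn right 7°, forward 3.8 m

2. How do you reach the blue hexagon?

turn left 92°, forward 4.6 m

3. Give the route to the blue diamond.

turn left 14°, forward 9.3 m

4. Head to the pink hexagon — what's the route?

turn left 41°, forward 1.4 m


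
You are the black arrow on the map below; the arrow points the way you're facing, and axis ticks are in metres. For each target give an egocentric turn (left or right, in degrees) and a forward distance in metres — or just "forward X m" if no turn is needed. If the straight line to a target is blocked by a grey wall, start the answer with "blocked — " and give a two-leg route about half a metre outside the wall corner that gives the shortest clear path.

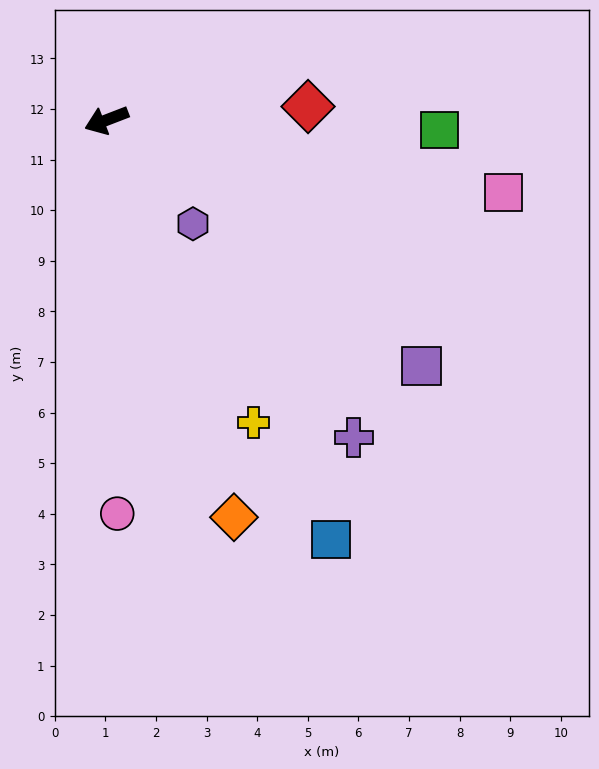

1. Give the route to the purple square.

turn left 121°, forward 7.9 m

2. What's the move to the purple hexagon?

turn left 109°, forward 2.7 m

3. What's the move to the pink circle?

turn left 70°, forward 7.8 m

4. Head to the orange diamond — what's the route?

turn left 87°, forward 8.2 m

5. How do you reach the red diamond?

turn left 163°, forward 4.0 m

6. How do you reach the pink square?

turn left 149°, forward 8.0 m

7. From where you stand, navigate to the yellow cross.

turn left 95°, forward 6.6 m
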